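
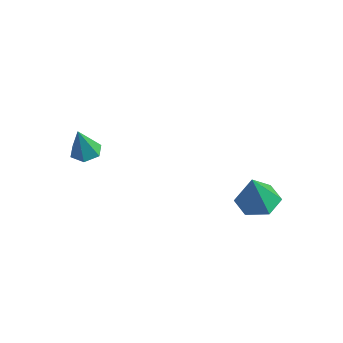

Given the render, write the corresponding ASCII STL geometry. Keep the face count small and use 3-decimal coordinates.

solid 
facet normal -0.220 0.336 -0.916
outer loop
vertex 4.114 1.407 -2.251
vertex 3.188 1.521 -1.987
vertex 3.818 2.249 -1.871
endloop
endfacet
facet normal 0.934 0.193 0.299
outer loop
vertex 4.114 1.407 -2.251
vertex 3.818 2.249 -1.871
vertex 3.592 0.899 -0.293
endloop
endfacet
facet normal -0.220 0.336 -0.916
outer loop
vertex 3.818 2.249 -1.871
vertex 3.188 1.521 -1.987
vertex 2.892 2.363 -1.607
endloop
endfacet
facet normal 0.272 0.712 0.648
outer loop
vertex 3.818 2.249 -1.871
vertex 2.892 2.363 -1.607
vertex 3.592 0.899 -0.293
endloop
endfacet
facet normal -0.218 0.337 -0.916
outer loop
vertex 2.892 2.363 -1.607
vertex 3.188 1.521 -1.987
vertex 2.261 1.636 -1.724
endloop
endfacet
facet normal -0.572 0.379 0.727
outer loop
vertex 2.892 2.363 -1.607
vertex 2.261 1.636 -1.724
vertex 3.592 0.899 -0.293
endloop
endfacet
facet normal -0.218 0.337 -0.916
outer loop
vertex 2.261 1.636 -1.724
vertex 3.188 1.521 -1.987
vertex 2.557 0.794 -2.104
endloop
endfacet
facet normal -0.754 -0.472 0.458
outer loop
vertex 2.261 1.636 -1.724
vertex 2.557 0.794 -2.104
vertex 3.592 0.899 -0.293
endloop
endfacet
facet normal -0.218 0.337 -0.916
outer loop
vertex 2.557 0.794 -2.104
vertex 3.188 1.521 -1.987
vertex 3.483 0.679 -2.367
endloop
endfacet
facet normal -0.092 -0.990 0.110
outer loop
vertex 2.557 0.794 -2.104
vertex 3.483 0.679 -2.367
vertex 3.592 0.899 -0.293
endloop
endfacet
facet normal -0.220 0.336 -0.916
outer loop
vertex 3.483 0.679 -2.367
vertex 3.188 1.521 -1.987
vertex 4.114 1.407 -2.251
endloop
endfacet
facet normal 0.753 -0.657 0.030
outer loop
vertex 3.483 0.679 -2.367
vertex 4.114 1.407 -2.251
vertex 3.592 0.899 -0.293
endloop
endfacet
facet normal -0.165 0.319 -0.933
outer loop
vertex -0.756 -3.451 0.3
vertex -1.393 -3.685 0.333
vertex -1.255 -3.048 0.526
endloop
endfacet
facet normal 0.676 0.585 0.449
outer loop
vertex -0.756 -3.451 0.3
vertex -1.255 -3.048 0.526
vertex -1.127 -4.195 1.827
endloop
endfacet
facet normal -0.166 0.319 -0.933
outer loop
vertex -1.255 -3.048 0.526
vertex -1.393 -3.685 0.333
vertex -1.892 -3.283 0.559
endloop
endfacet
facet normal -0.231 0.718 0.656
outer loop
vertex -1.255 -3.048 0.526
vertex -1.892 -3.283 0.559
vertex -1.127 -4.195 1.827
endloop
endfacet
facet normal -0.167 0.318 -0.933
outer loop
vertex -1.892 -3.283 0.559
vertex -1.393 -3.685 0.333
vertex -2.03 -3.92 0.367
endloop
endfacet
facet normal -0.848 0.024 0.529
outer loop
vertex -1.892 -3.283 0.559
vertex -2.03 -3.92 0.367
vertex -1.127 -4.195 1.827
endloop
endfacet
facet normal -0.167 0.317 -0.934
outer loop
vertex -2.03 -3.92 0.367
vertex -1.393 -3.685 0.333
vertex -1.531 -4.323 0.141
endloop
endfacet
facet normal -0.561 -0.804 0.196
outer loop
vertex -2.03 -3.92 0.367
vertex -1.531 -4.323 0.141
vertex -1.127 -4.195 1.827
endloop
endfacet
facet normal -0.167 0.317 -0.934
outer loop
vertex -1.531 -4.323 0.141
vertex -1.393 -3.685 0.333
vertex -0.894 -4.088 0.107
endloop
endfacet
facet normal 0.346 -0.938 -0.012
outer loop
vertex -1.531 -4.323 0.141
vertex -0.894 -4.088 0.107
vertex -1.127 -4.195 1.827
endloop
endfacet
facet normal -0.165 0.319 -0.933
outer loop
vertex -0.894 -4.088 0.107
vertex -1.393 -3.685 0.333
vertex -0.756 -3.451 0.3
endloop
endfacet
facet normal 0.963 -0.244 0.115
outer loop
vertex -0.894 -4.088 0.107
vertex -0.756 -3.451 0.3
vertex -1.127 -4.195 1.827
endloop
endfacet

endsolid


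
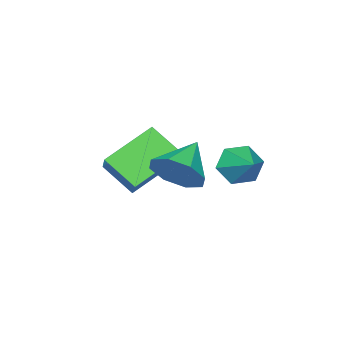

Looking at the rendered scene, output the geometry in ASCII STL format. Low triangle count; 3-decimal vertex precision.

solid 
facet normal 0.851 0.158 -0.502
outer loop
vertex 4.212 2.949 4.037
vertex 3.727 2.9 3.199
vertex 3.959 3.611 3.816
endloop
endfacet
facet normal -0.087 0.285 0.954
outer loop
vertex 4.212 2.949 4.037
vertex 3.959 3.611 3.816
vertex 2.433 2.66 3.961
endloop
endfacet
facet normal 0.851 0.158 -0.501
outer loop
vertex 3.959 3.611 3.816
vertex 3.727 2.9 3.199
vertex 3.57 3.856 3.233
endloop
endfacet
facet normal -0.396 0.722 0.568
outer loop
vertex 3.959 3.611 3.816
vertex 3.57 3.856 3.233
vertex 2.433 2.66 3.961
endloop
endfacet
facet normal 0.851 0.158 -0.501
outer loop
vertex 3.57 3.856 3.233
vertex 3.727 2.9 3.199
vertex 3.273 3.541 2.63
endloop
endfacet
facet normal -0.725 0.688 -0.002
outer loop
vertex 3.57 3.856 3.233
vertex 3.273 3.541 2.63
vertex 2.433 2.66 3.961
endloop
endfacet
facet normal 0.851 0.157 -0.502
outer loop
vertex 3.273 3.541 2.63
vertex 3.727 2.9 3.199
vertex 3.241 2.85 2.36
endloop
endfacet
facet normal -0.883 0.206 -0.421
outer loop
vertex 3.273 3.541 2.63
vertex 3.241 2.85 2.36
vertex 2.433 2.66 3.961
endloop
endfacet
facet normal 0.851 0.157 -0.502
outer loop
vertex 3.241 2.85 2.36
vertex 3.727 2.9 3.199
vertex 3.494 2.188 2.582
endloop
endfacet
facet normal -0.777 -0.446 -0.445
outer loop
vertex 3.241 2.85 2.36
vertex 3.494 2.188 2.582
vertex 2.433 2.66 3.961
endloop
endfacet
facet normal 0.851 0.156 -0.502
outer loop
vertex 3.494 2.188 2.582
vertex 3.727 2.9 3.199
vertex 3.883 1.943 3.165
endloop
endfacet
facet normal -0.468 -0.882 -0.058
outer loop
vertex 3.494 2.188 2.582
vertex 3.883 1.943 3.165
vertex 2.433 2.66 3.961
endloop
endfacet
facet normal 0.851 0.156 -0.502
outer loop
vertex 3.883 1.943 3.165
vertex 3.727 2.9 3.199
vertex 4.181 2.258 3.768
endloop
endfacet
facet normal -0.139 -0.848 0.511
outer loop
vertex 3.883 1.943 3.165
vertex 4.181 2.258 3.768
vertex 2.433 2.66 3.961
endloop
endfacet
facet normal 0.851 0.157 -0.502
outer loop
vertex 4.181 2.258 3.768
vertex 3.727 2.9 3.199
vertex 4.212 2.949 4.037
endloop
endfacet
facet normal 0.019 -0.363 0.931
outer loop
vertex 4.181 2.258 3.768
vertex 4.212 2.949 4.037
vertex 2.433 2.66 3.961
endloop
endfacet
facet normal -0.801 0.306 0.515
outer loop
vertex 2.439 0.854 4.058
vertex 2.283 1.965 3.155
vertex 1.203 -0.318 2.83
endloop
endfacet
facet normal 0.109 -0.772 0.627
outer loop
vertex 2.797 -0.925 1.805
vertex 2.439 0.854 4.058
vertex 1.203 -0.318 2.83
endloop
endfacet
facet normal -0.801 0.306 0.515
outer loop
vertex 1.203 -0.318 2.83
vertex 2.283 1.965 3.155
vertex 1.046 0.793 1.927
endloop
endfacet
facet normal -0.589 -0.558 -0.585
outer loop
vertex 1.046 0.793 1.927
vertex 2.797 -0.925 1.805
vertex 1.203 -0.318 2.83
endloop
endfacet
facet normal 0.589 0.558 0.585
outer loop
vertex 2.439 0.854 4.058
vertex 3.877 1.358 2.13
vertex 2.283 1.965 3.155
endloop
endfacet
facet normal 0.109 -0.772 0.627
outer loop
vertex 4.034 0.247 3.033
vertex 2.439 0.854 4.058
vertex 2.797 -0.925 1.805
endloop
endfacet
facet normal 0.588 0.558 0.585
outer loop
vertex 4.034 0.247 3.033
vertex 3.877 1.358 2.13
vertex 2.439 0.854 4.058
endloop
endfacet
facet normal -0.109 0.772 -0.627
outer loop
vertex 2.283 1.965 3.155
vertex 3.877 1.358 2.13
vertex 1.046 0.793 1.927
endloop
endfacet
facet normal -0.588 -0.558 -0.585
outer loop
vertex 2.641 0.186 0.902
vertex 2.797 -0.925 1.805
vertex 1.046 0.793 1.927
endloop
endfacet
facet normal -0.109 0.772 -0.627
outer loop
vertex 1.046 0.793 1.927
vertex 3.877 1.358 2.13
vertex 2.641 0.186 0.902
endloop
endfacet
facet normal 0.801 -0.306 -0.515
outer loop
vertex 2.641 0.186 0.902
vertex 4.034 0.247 3.033
vertex 2.797 -0.925 1.805
endloop
endfacet
facet normal 0.801 -0.305 -0.515
outer loop
vertex 3.877 1.358 2.13
vertex 4.034 0.247 3.033
vertex 2.641 0.186 0.902
endloop
endfacet
facet normal -0.485 -0.745 -0.459
outer loop
vertex 1.577 3.346 1.967
vertex 1.066 3.292 2.594
vertex 0.896 3.785 1.974
endloop
endfacet
facet normal 0.432 0.680 -0.592
outer loop
vertex 1.577 3.346 1.967
vertex 0.896 3.785 1.974
vertex 1.754 4.348 3.246
endloop
endfacet
facet normal -0.483 -0.745 -0.460
outer loop
vertex 0.896 3.785 1.974
vertex 1.066 3.292 2.594
vertex 0.385 3.73 2.6
endloop
endfacet
facet normal -0.329 0.925 -0.187
outer loop
vertex 0.896 3.785 1.974
vertex 0.385 3.73 2.6
vertex 1.754 4.348 3.246
endloop
endfacet
facet normal -0.483 -0.745 -0.460
outer loop
vertex 0.385 3.73 2.6
vertex 1.066 3.292 2.594
vertex 0.555 3.237 3.22
endloop
endfacet
facet normal -0.547 0.576 0.608
outer loop
vertex 0.385 3.73 2.6
vertex 0.555 3.237 3.22
vertex 1.754 4.348 3.246
endloop
endfacet
facet normal -0.484 -0.744 -0.461
outer loop
vertex 0.555 3.237 3.22
vertex 1.066 3.292 2.594
vertex 1.236 2.798 3.213
endloop
endfacet
facet normal -0.003 -0.020 1.000
outer loop
vertex 0.555 3.237 3.22
vertex 1.236 2.798 3.213
vertex 1.754 4.348 3.246
endloop
endfacet
facet normal -0.484 -0.744 -0.461
outer loop
vertex 1.236 2.798 3.213
vertex 1.066 3.292 2.594
vertex 1.747 2.853 2.587
endloop
endfacet
facet normal 0.758 -0.266 0.595
outer loop
vertex 1.236 2.798 3.213
vertex 1.747 2.853 2.587
vertex 1.754 4.348 3.246
endloop
endfacet
facet normal -0.485 -0.745 -0.459
outer loop
vertex 1.747 2.853 2.587
vertex 1.066 3.292 2.594
vertex 1.577 3.346 1.967
endloop
endfacet
facet normal 0.976 0.084 -0.201
outer loop
vertex 1.747 2.853 2.587
vertex 1.577 3.346 1.967
vertex 1.754 4.348 3.246
endloop
endfacet

endsolid


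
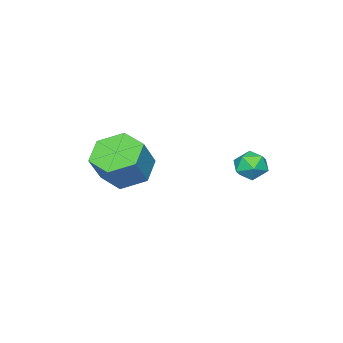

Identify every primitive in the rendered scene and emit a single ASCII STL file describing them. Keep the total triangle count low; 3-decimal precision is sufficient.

solid 
facet normal -0.888 -0.356 0.291
outer loop
vertex -0.859 1.943 0.159
vertex -0.693 1.328 -0.088
vertex -0.545 1.488 0.56
endloop
endfacet
facet normal -0.672 0.171 0.721
outer loop
vertex -0.859 1.943 0.159
vertex -0.545 1.488 0.56
vertex -0.358 2.145 0.578
endloop
endfacet
facet normal -0.572 0.755 0.320
outer loop
vertex -0.859 1.943 0.159
vertex -0.358 2.145 0.578
vertex -0.39 2.391 -0.059
endloop
endfacet
facet normal -0.727 0.588 -0.355
outer loop
vertex -0.859 1.943 0.159
vertex -0.39 2.391 -0.059
vertex -0.598 1.886 -0.47
endloop
endfacet
facet normal -0.922 -0.099 -0.374
outer loop
vertex -0.859 1.943 0.159
vertex -0.598 1.886 -0.47
vertex -0.693 1.328 -0.088
endloop
endfacet
facet normal -0.041 -0.016 0.999
outer loop
vertex -0.358 2.145 0.578
vertex -0.545 1.488 0.56
vertex 0.118 1.654 0.59
endloop
endfacet
facet normal -0.392 -0.868 0.304
outer loop
vertex -0.545 1.488 0.56
vertex -0.693 1.328 -0.088
vertex -0.09 1.149 0.179
endloop
endfacet
facet normal -0.447 -0.452 -0.772
outer loop
vertex -0.693 1.328 -0.088
vertex -0.598 1.886 -0.47
vertex -0.122 1.395 -0.458
endloop
endfacet
facet normal -0.131 0.658 -0.742
outer loop
vertex -0.598 1.886 -0.47
vertex -0.39 2.391 -0.059
vertex 0.065 2.052 -0.44
endloop
endfacet
facet normal 0.119 0.928 0.352
outer loop
vertex -0.39 2.391 -0.059
vertex -0.358 2.145 0.578
vertex 0.213 2.212 0.208
endloop
endfacet
facet normal 0.727 -0.588 0.355
outer loop
vertex 0.379 1.597 -0.039
vertex 0.118 1.654 0.59
vertex -0.09 1.149 0.179
endloop
endfacet
facet normal 0.572 -0.755 -0.320
outer loop
vertex 0.379 1.597 -0.039
vertex -0.09 1.149 0.179
vertex -0.122 1.395 -0.458
endloop
endfacet
facet normal 0.672 -0.171 -0.721
outer loop
vertex 0.379 1.597 -0.039
vertex -0.122 1.395 -0.458
vertex 0.065 2.052 -0.44
endloop
endfacet
facet normal 0.888 0.356 -0.291
outer loop
vertex 0.379 1.597 -0.039
vertex 0.065 2.052 -0.44
vertex 0.213 2.212 0.208
endloop
endfacet
facet normal 0.922 0.099 0.374
outer loop
vertex 0.379 1.597 -0.039
vertex 0.213 2.212 0.208
vertex 0.118 1.654 0.59
endloop
endfacet
facet normal 0.131 -0.658 0.742
outer loop
vertex -0.09 1.149 0.179
vertex 0.118 1.654 0.59
vertex -0.545 1.488 0.56
endloop
endfacet
facet normal -0.119 -0.928 -0.352
outer loop
vertex -0.122 1.395 -0.458
vertex -0.09 1.149 0.179
vertex -0.693 1.328 -0.088
endloop
endfacet
facet normal 0.041 0.016 -0.999
outer loop
vertex 0.065 2.052 -0.44
vertex -0.122 1.395 -0.458
vertex -0.598 1.886 -0.47
endloop
endfacet
facet normal 0.392 0.868 -0.304
outer loop
vertex 0.213 2.212 0.208
vertex 0.065 2.052 -0.44
vertex -0.39 2.391 -0.059
endloop
endfacet
facet normal 0.447 0.452 0.772
outer loop
vertex 0.118 1.654 0.59
vertex 0.213 2.212 0.208
vertex -0.358 2.145 0.578
endloop
endfacet
facet normal -0.548 -0.077 -0.833
outer loop
vertex 2.123 -2.048 -1.344
vertex 1.32 -2.343 -0.789
vertex 1.472 -1.353 -0.98
endloop
endfacet
facet normal 0.541 0.728 -0.422
outer loop
vertex 2.123 -2.048 -1.344
vertex 1.472 -1.353 -0.98
vertex 2.884 -1.942 -0.185
endloop
endfacet
facet normal 0.541 0.727 -0.422
outer loop
vertex 2.884 -1.942 -0.185
vertex 1.472 -1.353 -0.98
vertex 2.232 -1.246 0.178
endloop
endfacet
facet normal 0.546 0.077 0.834
outer loop
vertex 2.884 -1.942 -0.185
vertex 2.232 -1.246 0.178
vertex 2.08 -2.237 0.369
endloop
endfacet
facet normal -0.547 -0.077 -0.833
outer loop
vertex 1.472 -1.353 -0.98
vertex 1.32 -2.343 -0.789
vertex 0.668 -1.648 -0.425
endloop
endfacet
facet normal -0.283 0.954 0.097
outer loop
vertex 1.472 -1.353 -0.98
vertex 0.668 -1.648 -0.425
vertex 2.232 -1.246 0.178
endloop
endfacet
facet normal -0.283 0.954 0.098
outer loop
vertex 2.232 -1.246 0.178
vertex 0.668 -1.648 -0.425
vertex 1.429 -1.541 0.733
endloop
endfacet
facet normal 0.548 0.077 0.833
outer loop
vertex 2.232 -1.246 0.178
vertex 1.429 -1.541 0.733
vertex 2.08 -2.237 0.369
endloop
endfacet
facet normal -0.547 -0.076 -0.834
outer loop
vertex 0.668 -1.648 -0.425
vertex 1.32 -2.343 -0.789
vertex 0.516 -2.638 -0.235
endloop
endfacet
facet normal -0.823 0.226 0.520
outer loop
vertex 0.668 -1.648 -0.425
vertex 0.516 -2.638 -0.235
vertex 1.429 -1.541 0.733
endloop
endfacet
facet normal -0.824 0.227 0.520
outer loop
vertex 1.429 -1.541 0.733
vertex 0.516 -2.638 -0.235
vertex 1.277 -2.532 0.924
endloop
endfacet
facet normal 0.548 0.077 0.833
outer loop
vertex 1.429 -1.541 0.733
vertex 1.277 -2.532 0.924
vertex 2.08 -2.237 0.369
endloop
endfacet
facet normal -0.546 -0.077 -0.834
outer loop
vertex 0.516 -2.638 -0.235
vertex 1.32 -2.343 -0.789
vertex 1.168 -3.334 -0.598
endloop
endfacet
facet normal -0.541 -0.727 0.422
outer loop
vertex 0.516 -2.638 -0.235
vertex 1.168 -3.334 -0.598
vertex 1.277 -2.532 0.924
endloop
endfacet
facet normal -0.541 -0.728 0.422
outer loop
vertex 1.277 -2.532 0.924
vertex 1.168 -3.334 -0.598
vertex 1.928 -3.227 0.56
endloop
endfacet
facet normal 0.548 0.077 0.833
outer loop
vertex 1.277 -2.532 0.924
vertex 1.928 -3.227 0.56
vertex 2.08 -2.237 0.369
endloop
endfacet
facet normal -0.548 -0.077 -0.833
outer loop
vertex 1.168 -3.334 -0.598
vertex 1.32 -2.343 -0.789
vertex 1.971 -3.039 -1.153
endloop
endfacet
facet normal 0.283 -0.954 -0.098
outer loop
vertex 1.168 -3.334 -0.598
vertex 1.971 -3.039 -1.153
vertex 1.928 -3.227 0.56
endloop
endfacet
facet normal 0.283 -0.954 -0.098
outer loop
vertex 1.928 -3.227 0.56
vertex 1.971 -3.039 -1.153
vertex 2.732 -2.932 0.005
endloop
endfacet
facet normal 0.547 0.077 0.833
outer loop
vertex 1.928 -3.227 0.56
vertex 2.732 -2.932 0.005
vertex 2.08 -2.237 0.369
endloop
endfacet
facet normal -0.548 -0.077 -0.833
outer loop
vertex 1.971 -3.039 -1.153
vertex 1.32 -2.343 -0.789
vertex 2.123 -2.048 -1.344
endloop
endfacet
facet normal 0.823 -0.227 -0.520
outer loop
vertex 1.971 -3.039 -1.153
vertex 2.123 -2.048 -1.344
vertex 2.732 -2.932 0.005
endloop
endfacet
facet normal 0.824 -0.226 -0.520
outer loop
vertex 2.732 -2.932 0.005
vertex 2.123 -2.048 -1.344
vertex 2.884 -1.942 -0.185
endloop
endfacet
facet normal 0.547 0.076 0.834
outer loop
vertex 2.732 -2.932 0.005
vertex 2.884 -1.942 -0.185
vertex 2.08 -2.237 0.369
endloop
endfacet

endsolid


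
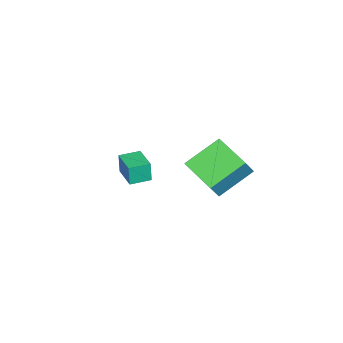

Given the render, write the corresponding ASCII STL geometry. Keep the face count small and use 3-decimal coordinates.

solid 
facet normal -0.563 0.014 -0.826
outer loop
vertex -0.377 2.028 2.345
vertex 0.337 3.885 1.89
vertex 1.202 1.153 1.253
endloop
endfacet
facet normal -0.350 -0.910 0.223
outer loop
vertex 1.923 1.135 2.31
vertex -0.377 2.028 2.345
vertex 1.202 1.153 1.253
endloop
endfacet
facet normal -0.563 0.014 -0.826
outer loop
vertex 1.202 1.153 1.253
vertex 0.337 3.885 1.89
vertex 1.916 3.01 0.798
endloop
endfacet
facet normal 0.748 -0.415 -0.518
outer loop
vertex 1.916 3.01 0.798
vertex 1.923 1.135 2.31
vertex 1.202 1.153 1.253
endloop
endfacet
facet normal -0.748 0.415 0.518
outer loop
vertex -0.377 2.028 2.345
vertex 1.058 3.867 2.947
vertex 0.337 3.885 1.89
endloop
endfacet
facet normal -0.350 -0.910 0.223
outer loop
vertex 0.344 2.01 3.402
vertex -0.377 2.028 2.345
vertex 1.923 1.135 2.31
endloop
endfacet
facet normal -0.748 0.415 0.518
outer loop
vertex 0.344 2.01 3.402
vertex 1.058 3.867 2.947
vertex -0.377 2.028 2.345
endloop
endfacet
facet normal 0.350 0.910 -0.223
outer loop
vertex 0.337 3.885 1.89
vertex 1.058 3.867 2.947
vertex 1.916 3.01 0.798
endloop
endfacet
facet normal 0.748 -0.415 -0.518
outer loop
vertex 2.637 2.992 1.855
vertex 1.923 1.135 2.31
vertex 1.916 3.01 0.798
endloop
endfacet
facet normal 0.350 0.910 -0.223
outer loop
vertex 1.916 3.01 0.798
vertex 1.058 3.867 2.947
vertex 2.637 2.992 1.855
endloop
endfacet
facet normal 0.563 -0.014 0.826
outer loop
vertex 2.637 2.992 1.855
vertex 0.344 2.01 3.402
vertex 1.923 1.135 2.31
endloop
endfacet
facet normal 0.563 -0.014 0.826
outer loop
vertex 1.058 3.867 2.947
vertex 0.344 2.01 3.402
vertex 2.637 2.992 1.855
endloop
endfacet
facet normal -0.589 -0.804 -0.077
outer loop
vertex -0.112 -3.971 -0.656
vertex -1.016 -3.31 -0.642
vertex -0.071 -3.892 -1.792
endloop
endfacet
facet normal 0.807 -0.591 -0.012
outer loop
vertex 0.796 -2.71 -1.678
vertex -0.112 -3.971 -0.656
vertex -0.071 -3.892 -1.792
endloop
endfacet
facet normal -0.590 -0.803 -0.078
outer loop
vertex -0.071 -3.892 -1.792
vertex -1.016 -3.31 -0.642
vertex -0.974 -3.23 -1.779
endloop
endfacet
facet normal 0.037 0.069 -0.997
outer loop
vertex -0.974 -3.23 -1.779
vertex 0.796 -2.71 -1.678
vertex -0.071 -3.892 -1.792
endloop
endfacet
facet normal -0.036 -0.070 0.997
outer loop
vertex -0.112 -3.971 -0.656
vertex -0.149 -2.128 -0.528
vertex -1.016 -3.31 -0.642
endloop
endfacet
facet normal 0.807 -0.591 -0.012
outer loop
vertex 0.754 -2.79 -0.541
vertex -0.112 -3.971 -0.656
vertex 0.796 -2.71 -1.678
endloop
endfacet
facet normal -0.037 -0.070 0.997
outer loop
vertex 0.754 -2.79 -0.541
vertex -0.149 -2.128 -0.528
vertex -0.112 -3.971 -0.656
endloop
endfacet
facet normal -0.807 0.591 0.012
outer loop
vertex -1.016 -3.31 -0.642
vertex -0.149 -2.128 -0.528
vertex -0.974 -3.23 -1.779
endloop
endfacet
facet normal 0.036 0.071 -0.997
outer loop
vertex -0.108 -2.049 -1.664
vertex 0.796 -2.71 -1.678
vertex -0.974 -3.23 -1.779
endloop
endfacet
facet normal -0.807 0.591 0.012
outer loop
vertex -0.974 -3.23 -1.779
vertex -0.149 -2.128 -0.528
vertex -0.108 -2.049 -1.664
endloop
endfacet
facet normal 0.589 0.804 0.078
outer loop
vertex -0.108 -2.049 -1.664
vertex 0.754 -2.79 -0.541
vertex 0.796 -2.71 -1.678
endloop
endfacet
facet normal 0.590 0.804 0.077
outer loop
vertex -0.149 -2.128 -0.528
vertex 0.754 -2.79 -0.541
vertex -0.108 -2.049 -1.664
endloop
endfacet

endsolid


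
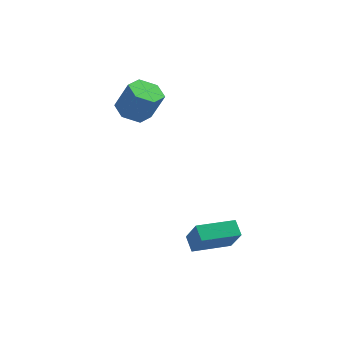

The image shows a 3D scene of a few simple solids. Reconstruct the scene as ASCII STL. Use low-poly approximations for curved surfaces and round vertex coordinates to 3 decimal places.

solid 
facet normal -0.351 0.405 -0.844
outer loop
vertex 1.735 -2.532 -3.931
vertex 3.594 -1.376 -4.149
vertex 2.142 -3.287 -4.463
endloop
endfacet
facet normal -0.845 -0.525 0.099
outer loop
vertex 2.746 -3.984 -3.011
vertex 1.735 -2.532 -3.931
vertex 2.142 -3.287 -4.463
endloop
endfacet
facet normal -0.351 0.405 -0.844
outer loop
vertex 2.142 -3.287 -4.463
vertex 3.594 -1.376 -4.149
vertex 4.001 -2.131 -4.681
endloop
endfacet
facet normal 0.403 -0.748 -0.527
outer loop
vertex 4.001 -2.131 -4.681
vertex 2.746 -3.984 -3.011
vertex 2.142 -3.287 -4.463
endloop
endfacet
facet normal -0.403 0.748 0.527
outer loop
vertex 1.735 -2.532 -3.931
vertex 4.198 -2.073 -2.697
vertex 3.594 -1.376 -4.149
endloop
endfacet
facet normal -0.845 -0.525 0.099
outer loop
vertex 2.339 -3.229 -2.479
vertex 1.735 -2.532 -3.931
vertex 2.746 -3.984 -3.011
endloop
endfacet
facet normal -0.403 0.748 0.527
outer loop
vertex 2.339 -3.229 -2.479
vertex 4.198 -2.073 -2.697
vertex 1.735 -2.532 -3.931
endloop
endfacet
facet normal 0.845 0.525 -0.099
outer loop
vertex 3.594 -1.376 -4.149
vertex 4.198 -2.073 -2.697
vertex 4.001 -2.131 -4.681
endloop
endfacet
facet normal 0.403 -0.748 -0.527
outer loop
vertex 4.605 -2.828 -3.229
vertex 2.746 -3.984 -3.011
vertex 4.001 -2.131 -4.681
endloop
endfacet
facet normal 0.845 0.525 -0.099
outer loop
vertex 4.001 -2.131 -4.681
vertex 4.198 -2.073 -2.697
vertex 4.605 -2.828 -3.229
endloop
endfacet
facet normal 0.351 -0.405 0.844
outer loop
vertex 4.605 -2.828 -3.229
vertex 2.339 -3.229 -2.479
vertex 2.746 -3.984 -3.011
endloop
endfacet
facet normal 0.351 -0.405 0.844
outer loop
vertex 4.198 -2.073 -2.697
vertex 2.339 -3.229 -2.479
vertex 4.605 -2.828 -3.229
endloop
endfacet
facet normal -0.405 0.043 -0.913
outer loop
vertex -1.55 2.862 0.82
vertex -2.104 3.731 1.107
vertex -1.129 3.835 0.679
endloop
endfacet
facet normal 0.825 -0.413 -0.387
outer loop
vertex -1.55 2.862 0.82
vertex -1.129 3.835 0.679
vertex -0.782 2.78 2.545
endloop
endfacet
facet normal 0.825 -0.412 -0.387
outer loop
vertex -0.782 2.78 2.545
vertex -1.129 3.835 0.679
vertex -0.361 3.754 2.404
endloop
endfacet
facet normal 0.406 -0.043 0.913
outer loop
vertex -0.782 2.78 2.545
vertex -0.361 3.754 2.404
vertex -1.336 3.649 2.833
endloop
endfacet
facet normal -0.405 0.043 -0.913
outer loop
vertex -1.129 3.835 0.679
vertex -2.104 3.731 1.107
vertex -1.683 4.704 0.966
endloop
endfacet
facet normal 0.753 0.582 -0.308
outer loop
vertex -1.129 3.835 0.679
vertex -1.683 4.704 0.966
vertex -0.361 3.754 2.404
endloop
endfacet
facet normal 0.753 0.582 -0.307
outer loop
vertex -0.361 3.754 2.404
vertex -1.683 4.704 0.966
vertex -0.916 4.623 2.691
endloop
endfacet
facet normal 0.406 -0.042 0.913
outer loop
vertex -0.361 3.754 2.404
vertex -0.916 4.623 2.691
vertex -1.336 3.649 2.833
endloop
endfacet
facet normal -0.406 0.044 -0.913
outer loop
vertex -1.683 4.704 0.966
vertex -2.104 3.731 1.107
vertex -2.658 4.6 1.395
endloop
endfacet
facet normal -0.072 0.994 0.078
outer loop
vertex -1.683 4.704 0.966
vertex -2.658 4.6 1.395
vertex -0.916 4.623 2.691
endloop
endfacet
facet normal -0.072 0.994 0.079
outer loop
vertex -0.916 4.623 2.691
vertex -2.658 4.6 1.395
vertex -1.89 4.518 3.12
endloop
endfacet
facet normal 0.407 -0.042 0.913
outer loop
vertex -0.916 4.623 2.691
vertex -1.89 4.518 3.12
vertex -1.336 3.649 2.833
endloop
endfacet
facet normal -0.406 0.043 -0.913
outer loop
vertex -2.658 4.6 1.395
vertex -2.104 3.731 1.107
vertex -3.079 3.626 1.536
endloop
endfacet
facet normal -0.825 0.412 0.387
outer loop
vertex -2.658 4.6 1.395
vertex -3.079 3.626 1.536
vertex -1.89 4.518 3.12
endloop
endfacet
facet normal -0.825 0.413 0.387
outer loop
vertex -1.89 4.518 3.12
vertex -3.079 3.626 1.536
vertex -2.311 3.545 3.261
endloop
endfacet
facet normal 0.405 -0.043 0.913
outer loop
vertex -1.89 4.518 3.12
vertex -2.311 3.545 3.261
vertex -1.336 3.649 2.833
endloop
endfacet
facet normal -0.406 0.042 -0.913
outer loop
vertex -3.079 3.626 1.536
vertex -2.104 3.731 1.107
vertex -2.524 2.757 1.249
endloop
endfacet
facet normal -0.753 -0.582 0.308
outer loop
vertex -3.079 3.626 1.536
vertex -2.524 2.757 1.249
vertex -2.311 3.545 3.261
endloop
endfacet
facet normal -0.753 -0.582 0.308
outer loop
vertex -2.311 3.545 3.261
vertex -2.524 2.757 1.249
vertex -1.757 2.676 2.974
endloop
endfacet
facet normal 0.405 -0.043 0.913
outer loop
vertex -2.311 3.545 3.261
vertex -1.757 2.676 2.974
vertex -1.336 3.649 2.833
endloop
endfacet
facet normal -0.407 0.042 -0.913
outer loop
vertex -2.524 2.757 1.249
vertex -2.104 3.731 1.107
vertex -1.55 2.862 0.82
endloop
endfacet
facet normal 0.072 -0.994 -0.079
outer loop
vertex -2.524 2.757 1.249
vertex -1.55 2.862 0.82
vertex -1.757 2.676 2.974
endloop
endfacet
facet normal 0.071 -0.994 -0.079
outer loop
vertex -1.757 2.676 2.974
vertex -1.55 2.862 0.82
vertex -0.782 2.78 2.545
endloop
endfacet
facet normal 0.406 -0.044 0.913
outer loop
vertex -1.757 2.676 2.974
vertex -0.782 2.78 2.545
vertex -1.336 3.649 2.833
endloop
endfacet

endsolid


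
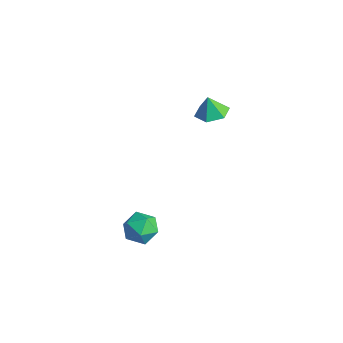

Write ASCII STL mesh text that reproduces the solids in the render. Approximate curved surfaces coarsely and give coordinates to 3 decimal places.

solid 
facet normal 0.170 0.120 -0.978
outer loop
vertex -1.442 2.566 3.431
vertex -2.019 3.321 3.423
vertex -1.093 3.434 3.598
endloop
endfacet
facet normal 0.653 -0.388 0.651
outer loop
vertex -1.442 2.566 3.431
vertex -1.093 3.434 3.598
vertex -2.221 3.179 4.577
endloop
endfacet
facet normal 0.170 0.121 -0.978
outer loop
vertex -1.093 3.434 3.598
vertex -2.019 3.321 3.423
vertex -1.67 4.188 3.591
endloop
endfacet
facet normal 0.539 0.419 0.730
outer loop
vertex -1.093 3.434 3.598
vertex -1.67 4.188 3.591
vertex -2.221 3.179 4.577
endloop
endfacet
facet normal 0.171 0.121 -0.978
outer loop
vertex -1.67 4.188 3.591
vertex -2.019 3.321 3.423
vertex -2.597 4.076 3.415
endloop
endfacet
facet normal -0.211 0.740 0.639
outer loop
vertex -1.67 4.188 3.591
vertex -2.597 4.076 3.415
vertex -2.221 3.179 4.577
endloop
endfacet
facet normal 0.170 0.120 -0.978
outer loop
vertex -2.597 4.076 3.415
vertex -2.019 3.321 3.423
vertex -2.946 3.209 3.248
endloop
endfacet
facet normal -0.847 0.251 0.468
outer loop
vertex -2.597 4.076 3.415
vertex -2.946 3.209 3.248
vertex -2.221 3.179 4.577
endloop
endfacet
facet normal 0.170 0.121 -0.978
outer loop
vertex -2.946 3.209 3.248
vertex -2.019 3.321 3.423
vertex -2.369 2.454 3.255
endloop
endfacet
facet normal -0.734 -0.557 0.388
outer loop
vertex -2.946 3.209 3.248
vertex -2.369 2.454 3.255
vertex -2.221 3.179 4.577
endloop
endfacet
facet normal 0.171 0.120 -0.978
outer loop
vertex -2.369 2.454 3.255
vertex -2.019 3.321 3.423
vertex -1.442 2.566 3.431
endloop
endfacet
facet normal 0.015 -0.877 0.480
outer loop
vertex -2.369 2.454 3.255
vertex -1.442 2.566 3.431
vertex -2.221 3.179 4.577
endloop
endfacet
facet normal -0.993 0.088 0.074
outer loop
vertex 0.67 -2.831 -0.025
vertex 0.601 -3.81 0.213
vertex 0.716 -3.12 0.941
endloop
endfacet
facet normal -0.671 0.701 0.242
outer loop
vertex 0.67 -2.831 -0.025
vertex 0.716 -3.12 0.941
vertex 1.34 -2.404 0.597
endloop
endfacet
facet normal -0.280 0.905 -0.320
outer loop
vertex 0.67 -2.831 -0.025
vertex 1.34 -2.404 0.597
vertex 1.611 -2.652 -0.343
endloop
endfacet
facet normal -0.361 0.418 -0.834
outer loop
vertex 0.67 -2.831 -0.025
vertex 1.611 -2.652 -0.343
vertex 1.155 -3.521 -0.581
endloop
endfacet
facet normal -0.802 -0.087 -0.591
outer loop
vertex 0.67 -2.831 -0.025
vertex 1.155 -3.521 -0.581
vertex 0.601 -3.81 0.213
endloop
endfacet
facet normal -0.228 0.576 0.785
outer loop
vertex 1.34 -2.404 0.597
vertex 0.716 -3.12 0.941
vertex 1.685 -3.119 1.221
endloop
endfacet
facet normal -0.749 -0.418 0.514
outer loop
vertex 0.716 -3.12 0.941
vertex 0.601 -3.81 0.213
vertex 1.229 -3.988 0.983
endloop
endfacet
facet normal -0.439 -0.702 -0.561
outer loop
vertex 0.601 -3.81 0.213
vertex 1.155 -3.521 -0.581
vertex 1.5 -4.236 0.043
endloop
endfacet
facet normal 0.276 0.117 -0.954
outer loop
vertex 1.155 -3.521 -0.581
vertex 1.611 -2.652 -0.343
vertex 2.124 -3.52 -0.301
endloop
endfacet
facet normal 0.406 0.906 -0.122
outer loop
vertex 1.611 -2.652 -0.343
vertex 1.34 -2.404 0.597
vertex 2.239 -2.83 0.427
endloop
endfacet
facet normal 0.361 -0.418 0.834
outer loop
vertex 2.17 -3.809 0.665
vertex 1.685 -3.119 1.221
vertex 1.229 -3.988 0.983
endloop
endfacet
facet normal 0.280 -0.905 0.320
outer loop
vertex 2.17 -3.809 0.665
vertex 1.229 -3.988 0.983
vertex 1.5 -4.236 0.043
endloop
endfacet
facet normal 0.671 -0.701 -0.242
outer loop
vertex 2.17 -3.809 0.665
vertex 1.5 -4.236 0.043
vertex 2.124 -3.52 -0.301
endloop
endfacet
facet normal 0.993 -0.088 -0.074
outer loop
vertex 2.17 -3.809 0.665
vertex 2.124 -3.52 -0.301
vertex 2.239 -2.83 0.427
endloop
endfacet
facet normal 0.802 0.087 0.591
outer loop
vertex 2.17 -3.809 0.665
vertex 2.239 -2.83 0.427
vertex 1.685 -3.119 1.221
endloop
endfacet
facet normal -0.276 -0.117 0.954
outer loop
vertex 1.229 -3.988 0.983
vertex 1.685 -3.119 1.221
vertex 0.716 -3.12 0.941
endloop
endfacet
facet normal -0.406 -0.906 0.122
outer loop
vertex 1.5 -4.236 0.043
vertex 1.229 -3.988 0.983
vertex 0.601 -3.81 0.213
endloop
endfacet
facet normal 0.228 -0.576 -0.785
outer loop
vertex 2.124 -3.52 -0.301
vertex 1.5 -4.236 0.043
vertex 1.155 -3.521 -0.581
endloop
endfacet
facet normal 0.749 0.418 -0.514
outer loop
vertex 2.239 -2.83 0.427
vertex 2.124 -3.52 -0.301
vertex 1.611 -2.652 -0.343
endloop
endfacet
facet normal 0.439 0.702 0.561
outer loop
vertex 1.685 -3.119 1.221
vertex 2.239 -2.83 0.427
vertex 1.34 -2.404 0.597
endloop
endfacet

endsolid


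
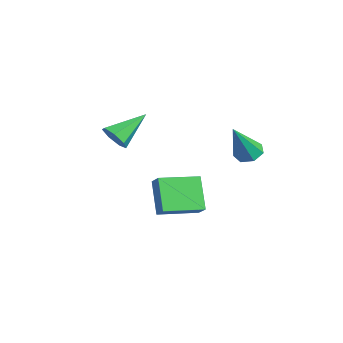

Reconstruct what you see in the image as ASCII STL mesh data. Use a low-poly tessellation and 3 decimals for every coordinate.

solid 
facet normal -0.641 0.086 0.763
outer loop
vertex -1.636 0.631 -1.444
vertex -1.661 2.546 -1.682
vertex -2.311 0.552 -2.002
endloop
endfacet
facet normal 0.014 -0.992 0.124
outer loop
vertex -1.139 0.394 -3.398
vertex -1.636 0.631 -1.444
vertex -2.311 0.552 -2.002
endloop
endfacet
facet normal -0.640 0.086 0.763
outer loop
vertex -2.311 0.552 -2.002
vertex -1.661 2.546 -1.682
vertex -2.337 2.467 -2.24
endloop
endfacet
facet normal -0.768 -0.089 -0.634
outer loop
vertex -2.337 2.467 -2.24
vertex -1.139 0.394 -3.398
vertex -2.311 0.552 -2.002
endloop
endfacet
facet normal 0.768 0.089 0.635
outer loop
vertex -1.636 0.631 -1.444
vertex -0.489 2.388 -3.078
vertex -1.661 2.546 -1.682
endloop
endfacet
facet normal 0.014 -0.992 0.124
outer loop
vertex -0.463 0.473 -2.84
vertex -1.636 0.631 -1.444
vertex -1.139 0.394 -3.398
endloop
endfacet
facet normal 0.768 0.089 0.635
outer loop
vertex -0.463 0.473 -2.84
vertex -0.489 2.388 -3.078
vertex -1.636 0.631 -1.444
endloop
endfacet
facet normal -0.014 0.992 -0.124
outer loop
vertex -1.661 2.546 -1.682
vertex -0.489 2.388 -3.078
vertex -2.337 2.467 -2.24
endloop
endfacet
facet normal -0.768 -0.089 -0.635
outer loop
vertex -1.164 2.309 -3.636
vertex -1.139 0.394 -3.398
vertex -2.337 2.467 -2.24
endloop
endfacet
facet normal -0.014 0.992 -0.124
outer loop
vertex -2.337 2.467 -2.24
vertex -0.489 2.388 -3.078
vertex -1.164 2.309 -3.636
endloop
endfacet
facet normal 0.640 -0.087 -0.763
outer loop
vertex -1.164 2.309 -3.636
vertex -0.463 0.473 -2.84
vertex -1.139 0.394 -3.398
endloop
endfacet
facet normal 0.641 -0.086 -0.763
outer loop
vertex -0.489 2.388 -3.078
vertex -0.463 0.473 -2.84
vertex -1.164 2.309 -3.636
endloop
endfacet
facet normal 0.251 -0.826 -0.505
outer loop
vertex 1.062 -2.062 2.955
vertex 0.548 -1.922 2.471
vertex 1.237 -1.711 2.468
endloop
endfacet
facet normal 0.789 0.328 0.520
outer loop
vertex 1.062 -2.062 2.955
vertex 1.237 -1.711 2.468
vertex 0.092 -0.418 3.389
endloop
endfacet
facet normal 0.251 -0.826 -0.505
outer loop
vertex 1.237 -1.711 2.468
vertex 0.548 -1.922 2.471
vertex 0.893 -1.519 1.983
endloop
endfacet
facet normal 0.666 0.722 -0.186
outer loop
vertex 1.237 -1.711 2.468
vertex 0.893 -1.519 1.983
vertex 0.092 -0.418 3.389
endloop
endfacet
facet normal 0.250 -0.826 -0.505
outer loop
vertex 0.893 -1.519 1.983
vertex 0.548 -1.922 2.471
vertex 0.289 -1.63 1.865
endloop
endfacet
facet normal -0.022 0.781 -0.624
outer loop
vertex 0.893 -1.519 1.983
vertex 0.289 -1.63 1.865
vertex 0.092 -0.418 3.389
endloop
endfacet
facet normal 0.251 -0.826 -0.505
outer loop
vertex 0.289 -1.63 1.865
vertex 0.548 -1.922 2.471
vertex -0.119 -1.961 2.203
endloop
endfacet
facet normal -0.757 0.460 -0.464
outer loop
vertex 0.289 -1.63 1.865
vertex -0.119 -1.961 2.203
vertex 0.092 -0.418 3.389
endloop
endfacet
facet normal 0.251 -0.826 -0.504
outer loop
vertex -0.119 -1.961 2.203
vertex 0.548 -1.922 2.471
vertex -0.025 -2.262 2.743
endloop
endfacet
facet normal -0.985 0.002 0.173
outer loop
vertex -0.119 -1.961 2.203
vertex -0.025 -2.262 2.743
vertex 0.092 -0.418 3.389
endloop
endfacet
facet normal 0.250 -0.826 -0.505
outer loop
vertex -0.025 -2.262 2.743
vertex 0.548 -1.922 2.471
vertex 0.5 -2.307 3.077
endloop
endfacet
facet normal -0.535 -0.249 0.807
outer loop
vertex -0.025 -2.262 2.743
vertex 0.5 -2.307 3.077
vertex 0.092 -0.418 3.389
endloop
endfacet
facet normal 0.250 -0.826 -0.505
outer loop
vertex 0.5 -2.307 3.077
vertex 0.548 -1.922 2.471
vertex 1.062 -2.062 2.955
endloop
endfacet
facet normal 0.254 -0.104 0.962
outer loop
vertex 0.5 -2.307 3.077
vertex 1.062 -2.062 2.955
vertex 0.092 -0.418 3.389
endloop
endfacet
facet normal -0.255 0.444 -0.859
outer loop
vertex 1.804 3.687 0.843
vertex 1.152 3.69 1.038
vertex 1.628 4.165 1.142
endloop
endfacet
facet normal 0.954 0.240 0.178
outer loop
vertex 1.804 3.687 0.843
vertex 1.628 4.165 1.142
vertex 1.668 2.79 2.782
endloop
endfacet
facet normal -0.255 0.443 -0.860
outer loop
vertex 1.628 4.165 1.142
vertex 1.152 3.69 1.038
vertex 1.094 4.285 1.362
endloop
endfacet
facet normal 0.399 0.707 0.583
outer loop
vertex 1.628 4.165 1.142
vertex 1.094 4.285 1.362
vertex 1.668 2.79 2.782
endloop
endfacet
facet normal -0.254 0.443 -0.860
outer loop
vertex 1.094 4.285 1.362
vertex 1.152 3.69 1.038
vertex 0.603 3.957 1.338
endloop
endfacet
facet normal -0.400 0.546 0.736
outer loop
vertex 1.094 4.285 1.362
vertex 0.603 3.957 1.338
vertex 1.668 2.79 2.782
endloop
endfacet
facet normal -0.254 0.444 -0.859
outer loop
vertex 0.603 3.957 1.338
vertex 1.152 3.69 1.038
vertex 0.526 3.429 1.088
endloop
endfacet
facet normal -0.844 -0.124 0.522
outer loop
vertex 0.603 3.957 1.338
vertex 0.526 3.429 1.088
vertex 1.668 2.79 2.782
endloop
endfacet
facet normal -0.254 0.444 -0.859
outer loop
vertex 0.526 3.429 1.088
vertex 1.152 3.69 1.038
vertex 0.92 3.097 0.8
endloop
endfacet
facet normal -0.596 -0.796 0.102
outer loop
vertex 0.526 3.429 1.088
vertex 0.92 3.097 0.8
vertex 1.668 2.79 2.782
endloop
endfacet
facet normal -0.254 0.444 -0.859
outer loop
vertex 0.92 3.097 0.8
vertex 1.152 3.69 1.038
vertex 1.489 3.212 0.691
endloop
endfacet
facet normal 0.155 -0.966 -0.208
outer loop
vertex 0.92 3.097 0.8
vertex 1.489 3.212 0.691
vertex 1.668 2.79 2.782
endloop
endfacet
facet normal -0.255 0.444 -0.859
outer loop
vertex 1.489 3.212 0.691
vertex 1.152 3.69 1.038
vertex 1.804 3.687 0.843
endloop
endfacet
facet normal 0.845 -0.505 -0.174
outer loop
vertex 1.489 3.212 0.691
vertex 1.804 3.687 0.843
vertex 1.668 2.79 2.782
endloop
endfacet

endsolid


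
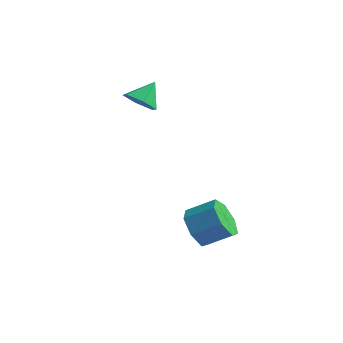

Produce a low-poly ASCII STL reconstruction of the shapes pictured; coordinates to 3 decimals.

solid 
facet normal -0.142 -0.713 -0.686
outer loop
vertex -2.75 -0.737 1.178
vertex -3.557 -0.759 1.368
vertex -3.284 -0.245 0.777
endloop
endfacet
facet normal 0.721 0.682 -0.123
outer loop
vertex -2.75 -0.737 1.178
vertex -3.284 -0.245 0.777
vertex -3.383 0.119 2.212
endloop
endfacet
facet normal -0.142 -0.714 -0.686
outer loop
vertex -3.284 -0.245 0.777
vertex -3.557 -0.759 1.368
vertex -4.092 -0.267 0.967
endloop
endfacet
facet normal -0.085 0.964 -0.250
outer loop
vertex -3.284 -0.245 0.777
vertex -4.092 -0.267 0.967
vertex -3.383 0.119 2.212
endloop
endfacet
facet normal -0.142 -0.714 -0.686
outer loop
vertex -4.092 -0.267 0.967
vertex -3.557 -0.759 1.368
vertex -4.365 -0.781 1.558
endloop
endfacet
facet normal -0.735 0.642 0.219
outer loop
vertex -4.092 -0.267 0.967
vertex -4.365 -0.781 1.558
vertex -3.383 0.119 2.212
endloop
endfacet
facet normal -0.142 -0.714 -0.686
outer loop
vertex -4.365 -0.781 1.558
vertex -3.557 -0.759 1.368
vertex -3.831 -1.273 1.96
endloop
endfacet
facet normal -0.578 0.039 0.815
outer loop
vertex -4.365 -0.781 1.558
vertex -3.831 -1.273 1.96
vertex -3.383 0.119 2.212
endloop
endfacet
facet normal -0.142 -0.714 -0.686
outer loop
vertex -3.831 -1.273 1.96
vertex -3.557 -0.759 1.368
vertex -3.023 -1.251 1.77
endloop
endfacet
facet normal 0.228 -0.244 0.943
outer loop
vertex -3.831 -1.273 1.96
vertex -3.023 -1.251 1.77
vertex -3.383 0.119 2.212
endloop
endfacet
facet normal -0.142 -0.714 -0.685
outer loop
vertex -3.023 -1.251 1.77
vertex -3.557 -0.759 1.368
vertex -2.75 -0.737 1.178
endloop
endfacet
facet normal 0.878 0.078 0.473
outer loop
vertex -3.023 -1.251 1.77
vertex -2.75 -0.737 1.178
vertex -3.383 0.119 2.212
endloop
endfacet
facet normal -0.752 -0.430 -0.500
outer loop
vertex 0.976 -2.726 -4.444
vertex 0.513 -2.9 -3.598
vertex 0.449 -2.113 -4.178
endloop
endfacet
facet normal 0.226 0.545 -0.808
outer loop
vertex 0.976 -2.726 -4.444
vertex 0.449 -2.113 -4.178
vertex 1.991 -2.145 -3.768
endloop
endfacet
facet normal 0.226 0.544 -0.808
outer loop
vertex 1.991 -2.145 -3.768
vertex 0.449 -2.113 -4.178
vertex 1.464 -1.533 -3.503
endloop
endfacet
facet normal 0.751 0.430 0.501
outer loop
vertex 1.991 -2.145 -3.768
vertex 1.464 -1.533 -3.503
vertex 1.527 -2.32 -2.922
endloop
endfacet
facet normal -0.751 -0.430 -0.500
outer loop
vertex 0.449 -2.113 -4.178
vertex 0.513 -2.9 -3.598
vertex -0.03 -2.093 -3.476
endloop
endfacet
facet normal -0.343 0.903 -0.260
outer loop
vertex 0.449 -2.113 -4.178
vertex -0.03 -2.093 -3.476
vertex 1.464 -1.533 -3.503
endloop
endfacet
facet normal -0.343 0.903 -0.259
outer loop
vertex 1.464 -1.533 -3.503
vertex -0.03 -2.093 -3.476
vertex 0.985 -1.513 -2.8
endloop
endfacet
facet normal 0.752 0.429 0.500
outer loop
vertex 1.464 -1.533 -3.503
vertex 0.985 -1.513 -2.8
vertex 1.527 -2.32 -2.922
endloop
endfacet
facet normal -0.751 -0.430 -0.501
outer loop
vertex -0.03 -2.093 -3.476
vertex 0.513 -2.9 -3.598
vertex -0.1 -2.681 -2.866
endloop
endfacet
facet normal -0.654 0.581 0.484
outer loop
vertex -0.03 -2.093 -3.476
vertex -0.1 -2.681 -2.866
vertex 0.985 -1.513 -2.8
endloop
endfacet
facet normal -0.655 0.581 0.484
outer loop
vertex 0.985 -1.513 -2.8
vertex -0.1 -2.681 -2.866
vertex 0.914 -2.101 -2.19
endloop
endfacet
facet normal 0.752 0.429 0.501
outer loop
vertex 0.985 -1.513 -2.8
vertex 0.914 -2.101 -2.19
vertex 1.527 -2.32 -2.922
endloop
endfacet
facet normal -0.751 -0.430 -0.501
outer loop
vertex -0.1 -2.681 -2.866
vertex 0.513 -2.9 -3.598
vertex 0.291 -3.434 -2.806
endloop
endfacet
facet normal -0.474 -0.177 0.863
outer loop
vertex -0.1 -2.681 -2.866
vertex 0.291 -3.434 -2.806
vertex 0.914 -2.101 -2.19
endloop
endfacet
facet normal -0.473 -0.178 0.863
outer loop
vertex 0.914 -2.101 -2.19
vertex 0.291 -3.434 -2.806
vertex 1.305 -2.853 -2.131
endloop
endfacet
facet normal 0.751 0.430 0.501
outer loop
vertex 0.914 -2.101 -2.19
vertex 1.305 -2.853 -2.131
vertex 1.527 -2.32 -2.922
endloop
endfacet
facet normal -0.752 -0.430 -0.500
outer loop
vertex 0.291 -3.434 -2.806
vertex 0.513 -2.9 -3.598
vertex 0.849 -3.785 -3.343
endloop
endfacet
facet normal 0.065 -0.803 0.593
outer loop
vertex 0.291 -3.434 -2.806
vertex 0.849 -3.785 -3.343
vertex 1.305 -2.853 -2.131
endloop
endfacet
facet normal 0.065 -0.803 0.593
outer loop
vertex 1.305 -2.853 -2.131
vertex 0.849 -3.785 -3.343
vertex 1.864 -3.204 -2.668
endloop
endfacet
facet normal 0.751 0.430 0.501
outer loop
vertex 1.305 -2.853 -2.131
vertex 1.864 -3.204 -2.668
vertex 1.527 -2.32 -2.922
endloop
endfacet
facet normal -0.752 -0.430 -0.500
outer loop
vertex 0.849 -3.785 -3.343
vertex 0.513 -2.9 -3.598
vertex 1.154 -3.47 -4.072
endloop
endfacet
facet normal 0.554 -0.823 -0.124
outer loop
vertex 0.849 -3.785 -3.343
vertex 1.154 -3.47 -4.072
vertex 1.864 -3.204 -2.668
endloop
endfacet
facet normal 0.554 -0.823 -0.124
outer loop
vertex 1.864 -3.204 -2.668
vertex 1.154 -3.47 -4.072
vertex 2.169 -2.889 -3.396
endloop
endfacet
facet normal 0.751 0.430 0.501
outer loop
vertex 1.864 -3.204 -2.668
vertex 2.169 -2.889 -3.396
vertex 1.527 -2.32 -2.922
endloop
endfacet
facet normal -0.752 -0.430 -0.500
outer loop
vertex 1.154 -3.47 -4.072
vertex 0.513 -2.9 -3.598
vertex 0.976 -2.726 -4.444
endloop
endfacet
facet normal 0.626 -0.224 -0.747
outer loop
vertex 1.154 -3.47 -4.072
vertex 0.976 -2.726 -4.444
vertex 2.169 -2.889 -3.396
endloop
endfacet
facet normal 0.626 -0.224 -0.747
outer loop
vertex 2.169 -2.889 -3.396
vertex 0.976 -2.726 -4.444
vertex 1.991 -2.145 -3.768
endloop
endfacet
facet normal 0.751 0.430 0.501
outer loop
vertex 2.169 -2.889 -3.396
vertex 1.991 -2.145 -3.768
vertex 1.527 -2.32 -2.922
endloop
endfacet

endsolid


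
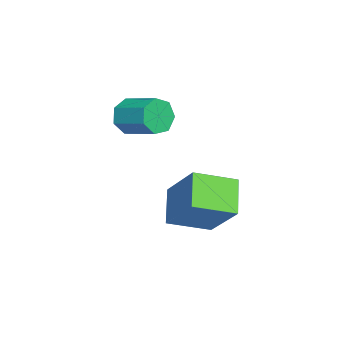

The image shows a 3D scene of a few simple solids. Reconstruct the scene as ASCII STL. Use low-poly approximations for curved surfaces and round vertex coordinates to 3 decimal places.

solid 
facet normal -0.789 -0.094 0.607
outer loop
vertex -1.477 0.014 0.025
vertex -2.066 1.432 -0.521
vertex -2.51 -0.993 -1.475
endloop
endfacet
facet normal 0.362 -0.870 0.335
outer loop
vertex -1.334 -0.852 -2.379
vertex -1.477 0.014 0.025
vertex -2.51 -0.993 -1.475
endloop
endfacet
facet normal -0.789 -0.094 0.607
outer loop
vertex -2.51 -0.993 -1.475
vertex -2.066 1.432 -0.521
vertex -3.099 0.426 -2.021
endloop
endfacet
facet normal -0.496 -0.483 -0.721
outer loop
vertex -3.099 0.426 -2.021
vertex -1.334 -0.852 -2.379
vertex -2.51 -0.993 -1.475
endloop
endfacet
facet normal 0.496 0.484 0.721
outer loop
vertex -1.477 0.014 0.025
vertex -0.89 1.573 -1.425
vertex -2.066 1.432 -0.521
endloop
endfacet
facet normal 0.361 -0.870 0.335
outer loop
vertex -0.301 0.154 -0.879
vertex -1.477 0.014 0.025
vertex -1.334 -0.852 -2.379
endloop
endfacet
facet normal 0.497 0.483 0.721
outer loop
vertex -0.301 0.154 -0.879
vertex -0.89 1.573 -1.425
vertex -1.477 0.014 0.025
endloop
endfacet
facet normal -0.362 0.870 -0.335
outer loop
vertex -2.066 1.432 -0.521
vertex -0.89 1.573 -1.425
vertex -3.099 0.426 -2.021
endloop
endfacet
facet normal -0.496 -0.484 -0.721
outer loop
vertex -1.923 0.566 -2.925
vertex -1.334 -0.852 -2.379
vertex -3.099 0.426 -2.021
endloop
endfacet
facet normal -0.361 0.870 -0.335
outer loop
vertex -3.099 0.426 -2.021
vertex -0.89 1.573 -1.425
vertex -1.923 0.566 -2.925
endloop
endfacet
facet normal 0.789 0.094 -0.607
outer loop
vertex -1.923 0.566 -2.925
vertex -0.301 0.154 -0.879
vertex -1.334 -0.852 -2.379
endloop
endfacet
facet normal 0.789 0.094 -0.607
outer loop
vertex -0.89 1.573 -1.425
vertex -0.301 0.154 -0.879
vertex -1.923 0.566 -2.925
endloop
endfacet
facet normal -0.502 -0.802 -0.325
outer loop
vertex -2.978 -2.503 0.82
vertex -3.454 -2.445 1.411
vertex -3.512 -2.129 0.722
endloop
endfacet
facet normal 0.304 0.189 -0.934
outer loop
vertex -2.978 -2.503 0.82
vertex -3.512 -2.129 0.722
vertex -2.271 -1.373 1.279
endloop
endfacet
facet normal 0.304 0.189 -0.934
outer loop
vertex -2.271 -1.373 1.279
vertex -3.512 -2.129 0.722
vertex -2.805 -0.999 1.181
endloop
endfacet
facet normal 0.502 0.802 0.325
outer loop
vertex -2.271 -1.373 1.279
vertex -2.805 -0.999 1.181
vertex -2.746 -1.315 1.869
endloop
endfacet
facet normal -0.501 -0.802 -0.325
outer loop
vertex -3.512 -2.129 0.722
vertex -3.454 -2.445 1.411
vertex -4.002 -1.993 1.142
endloop
endfacet
facet normal -0.443 0.561 -0.699
outer loop
vertex -3.512 -2.129 0.722
vertex -4.002 -1.993 1.142
vertex -2.805 -0.999 1.181
endloop
endfacet
facet normal -0.443 0.561 -0.699
outer loop
vertex -2.805 -0.999 1.181
vertex -4.002 -1.993 1.142
vertex -3.295 -0.863 1.601
endloop
endfacet
facet normal 0.501 0.802 0.325
outer loop
vertex -2.805 -0.999 1.181
vertex -3.295 -0.863 1.601
vertex -2.746 -1.315 1.869
endloop
endfacet
facet normal -0.502 -0.802 -0.325
outer loop
vertex -4.002 -1.993 1.142
vertex -3.454 -2.445 1.411
vertex -4.079 -2.197 1.764
endloop
endfacet
facet normal -0.857 0.511 0.062
outer loop
vertex -4.002 -1.993 1.142
vertex -4.079 -2.197 1.764
vertex -3.295 -0.863 1.601
endloop
endfacet
facet normal -0.857 0.511 0.062
outer loop
vertex -3.295 -0.863 1.601
vertex -4.079 -2.197 1.764
vertex -3.372 -1.067 2.223
endloop
endfacet
facet normal 0.501 0.802 0.325
outer loop
vertex -3.295 -0.863 1.601
vertex -3.372 -1.067 2.223
vertex -2.746 -1.315 1.869
endloop
endfacet
facet normal -0.502 -0.801 -0.326
outer loop
vertex -4.079 -2.197 1.764
vertex -3.454 -2.445 1.411
vertex -3.685 -2.589 2.12
endloop
endfacet
facet normal -0.626 0.076 0.776
outer loop
vertex -4.079 -2.197 1.764
vertex -3.685 -2.589 2.12
vertex -3.372 -1.067 2.223
endloop
endfacet
facet normal -0.626 0.076 0.776
outer loop
vertex -3.372 -1.067 2.223
vertex -3.685 -2.589 2.12
vertex -2.978 -1.458 2.579
endloop
endfacet
facet normal 0.502 0.802 0.325
outer loop
vertex -3.372 -1.067 2.223
vertex -2.978 -1.458 2.579
vertex -2.746 -1.315 1.869
endloop
endfacet
facet normal -0.501 -0.801 -0.326
outer loop
vertex -3.685 -2.589 2.12
vertex -3.454 -2.445 1.411
vertex -3.117 -2.872 1.942
endloop
endfacet
facet normal 0.077 -0.416 0.906
outer loop
vertex -3.685 -2.589 2.12
vertex -3.117 -2.872 1.942
vertex -2.978 -1.458 2.579
endloop
endfacet
facet normal 0.077 -0.416 0.906
outer loop
vertex -2.978 -1.458 2.579
vertex -3.117 -2.872 1.942
vertex -2.409 -1.741 2.401
endloop
endfacet
facet normal 0.501 0.802 0.325
outer loop
vertex -2.978 -1.458 2.579
vertex -2.409 -1.741 2.401
vertex -2.746 -1.315 1.869
endloop
endfacet
facet normal -0.502 -0.801 -0.326
outer loop
vertex -3.117 -2.872 1.942
vertex -3.454 -2.445 1.411
vertex -2.802 -2.834 1.363
endloop
endfacet
facet normal 0.722 -0.595 0.354
outer loop
vertex -3.117 -2.872 1.942
vertex -2.802 -2.834 1.363
vertex -2.409 -1.741 2.401
endloop
endfacet
facet normal 0.722 -0.595 0.353
outer loop
vertex -2.409 -1.741 2.401
vertex -2.802 -2.834 1.363
vertex -2.095 -1.703 1.822
endloop
endfacet
facet normal 0.501 0.802 0.325
outer loop
vertex -2.409 -1.741 2.401
vertex -2.095 -1.703 1.822
vertex -2.746 -1.315 1.869
endloop
endfacet
facet normal -0.502 -0.801 -0.326
outer loop
vertex -2.802 -2.834 1.363
vertex -3.454 -2.445 1.411
vertex -2.978 -2.503 0.82
endloop
endfacet
facet normal 0.823 -0.326 -0.465
outer loop
vertex -2.802 -2.834 1.363
vertex -2.978 -2.503 0.82
vertex -2.095 -1.703 1.822
endloop
endfacet
facet normal 0.823 -0.326 -0.465
outer loop
vertex -2.095 -1.703 1.822
vertex -2.978 -2.503 0.82
vertex -2.271 -1.373 1.279
endloop
endfacet
facet normal 0.501 0.802 0.325
outer loop
vertex -2.095 -1.703 1.822
vertex -2.271 -1.373 1.279
vertex -2.746 -1.315 1.869
endloop
endfacet

endsolid


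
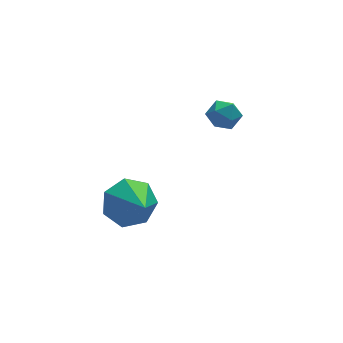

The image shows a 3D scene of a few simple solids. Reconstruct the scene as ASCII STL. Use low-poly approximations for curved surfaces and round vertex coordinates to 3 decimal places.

solid 
facet normal -0.057 0.830 -0.554
outer loop
vertex -0.642 2.006 0.17
vertex -1.471 1.601 -0.352
vertex -1.468 2.19 0.53
endloop
endfacet
facet normal 0.412 0.073 0.908
outer loop
vertex -0.642 2.006 0.17
vertex -1.468 2.19 0.53
vertex -1.369 0.099 0.652
endloop
endfacet
facet normal -0.056 0.830 -0.554
outer loop
vertex -1.468 2.19 0.53
vertex -1.471 1.601 -0.352
vertex -2.296 1.931 0.225
endloop
endfacet
facet normal -0.356 0.038 0.934
outer loop
vertex -1.468 2.19 0.53
vertex -2.296 1.931 0.225
vertex -1.369 0.099 0.652
endloop
endfacet
facet normal -0.055 0.831 -0.554
outer loop
vertex -2.296 1.931 0.225
vertex -1.471 1.601 -0.352
vertex -2.503 1.424 -0.514
endloop
endfacet
facet normal -0.834 -0.317 0.451
outer loop
vertex -2.296 1.931 0.225
vertex -2.503 1.424 -0.514
vertex -1.369 0.099 0.652
endloop
endfacet
facet normal -0.055 0.830 -0.555
outer loop
vertex -2.503 1.424 -0.514
vertex -1.471 1.601 -0.352
vertex -1.932 1.05 -1.131
endloop
endfacet
facet normal -0.666 -0.725 -0.177
outer loop
vertex -2.503 1.424 -0.514
vertex -1.932 1.05 -1.131
vertex -1.369 0.099 0.652
endloop
endfacet
facet normal -0.056 0.830 -0.554
outer loop
vertex -1.932 1.05 -1.131
vertex -1.471 1.601 -0.352
vertex -1.014 1.092 -1.161
endloop
endfacet
facet normal 0.025 -0.879 -0.477
outer loop
vertex -1.932 1.05 -1.131
vertex -1.014 1.092 -1.161
vertex -1.369 0.099 0.652
endloop
endfacet
facet normal -0.056 0.831 -0.554
outer loop
vertex -1.014 1.092 -1.161
vertex -1.471 1.601 -0.352
vertex -0.439 1.517 -0.582
endloop
endfacet
facet normal 0.715 -0.663 -0.223
outer loop
vertex -1.014 1.092 -1.161
vertex -0.439 1.517 -0.582
vertex -1.369 0.099 0.652
endloop
endfacet
facet normal -0.056 0.830 -0.555
outer loop
vertex -0.439 1.517 -0.582
vertex -1.471 1.601 -0.352
vertex -0.642 2.006 0.17
endloop
endfacet
facet normal 0.887 -0.239 0.395
outer loop
vertex -0.439 1.517 -0.582
vertex -0.642 2.006 0.17
vertex -1.369 0.099 0.652
endloop
endfacet
facet normal 0.201 0.930 0.307
outer loop
vertex 2.829 4.452 1.444
vertex 2.744 4.243 2.133
vertex 3.398 4.205 1.82
endloop
endfacet
facet normal 0.541 0.785 -0.303
outer loop
vertex 2.829 4.452 1.444
vertex 3.398 4.205 1.82
vertex 3.304 4.003 1.129
endloop
endfacet
facet normal 0.052 0.610 -0.791
outer loop
vertex 2.829 4.452 1.444
vertex 3.304 4.003 1.129
vertex 2.593 3.916 1.015
endloop
endfacet
facet normal -0.590 0.647 -0.483
outer loop
vertex 2.829 4.452 1.444
vertex 2.593 3.916 1.015
vertex 2.247 4.064 1.636
endloop
endfacet
facet normal -0.499 0.845 0.195
outer loop
vertex 2.829 4.452 1.444
vertex 2.247 4.064 1.636
vertex 2.744 4.243 2.133
endloop
endfacet
facet normal 0.957 0.215 -0.193
outer loop
vertex 3.304 4.003 1.129
vertex 3.398 4.205 1.82
vertex 3.513 3.516 1.624
endloop
endfacet
facet normal 0.407 0.451 0.795
outer loop
vertex 3.398 4.205 1.82
vertex 2.744 4.243 2.133
vertex 3.167 3.664 2.245
endloop
endfacet
facet normal -0.726 0.312 0.613
outer loop
vertex 2.744 4.243 2.133
vertex 2.247 4.064 1.636
vertex 2.456 3.577 2.131
endloop
endfacet
facet normal -0.874 -0.008 -0.485
outer loop
vertex 2.247 4.064 1.636
vertex 2.593 3.916 1.015
vertex 2.362 3.375 1.44
endloop
endfacet
facet normal 0.166 -0.069 -0.984
outer loop
vertex 2.593 3.916 1.015
vertex 3.304 4.003 1.129
vertex 3.016 3.337 1.127
endloop
endfacet
facet normal 0.590 -0.647 0.483
outer loop
vertex 2.931 3.128 1.816
vertex 3.513 3.516 1.624
vertex 3.167 3.664 2.245
endloop
endfacet
facet normal -0.052 -0.610 0.791
outer loop
vertex 2.931 3.128 1.816
vertex 3.167 3.664 2.245
vertex 2.456 3.577 2.131
endloop
endfacet
facet normal -0.541 -0.785 0.303
outer loop
vertex 2.931 3.128 1.816
vertex 2.456 3.577 2.131
vertex 2.362 3.375 1.44
endloop
endfacet
facet normal -0.201 -0.930 -0.307
outer loop
vertex 2.931 3.128 1.816
vertex 2.362 3.375 1.44
vertex 3.016 3.337 1.127
endloop
endfacet
facet normal 0.499 -0.845 -0.195
outer loop
vertex 2.931 3.128 1.816
vertex 3.016 3.337 1.127
vertex 3.513 3.516 1.624
endloop
endfacet
facet normal 0.874 0.008 0.485
outer loop
vertex 3.167 3.664 2.245
vertex 3.513 3.516 1.624
vertex 3.398 4.205 1.82
endloop
endfacet
facet normal -0.166 0.069 0.984
outer loop
vertex 2.456 3.577 2.131
vertex 3.167 3.664 2.245
vertex 2.744 4.243 2.133
endloop
endfacet
facet normal -0.957 -0.215 0.193
outer loop
vertex 2.362 3.375 1.44
vertex 2.456 3.577 2.131
vertex 2.247 4.064 1.636
endloop
endfacet
facet normal -0.407 -0.451 -0.795
outer loop
vertex 3.016 3.337 1.127
vertex 2.362 3.375 1.44
vertex 2.593 3.916 1.015
endloop
endfacet
facet normal 0.726 -0.312 -0.613
outer loop
vertex 3.513 3.516 1.624
vertex 3.016 3.337 1.127
vertex 3.304 4.003 1.129
endloop
endfacet

endsolid


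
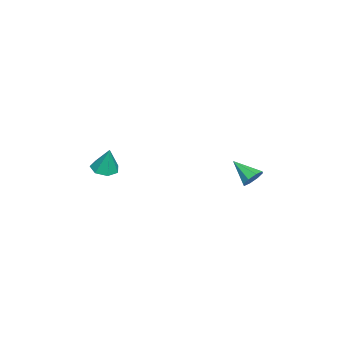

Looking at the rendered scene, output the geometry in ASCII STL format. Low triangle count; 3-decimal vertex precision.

solid 
facet normal 0.358 0.756 -0.548
outer loop
vertex 2.113 3.074 1.386
vertex 1.519 3.178 1.142
vertex 1.849 3.396 1.658
endloop
endfacet
facet normal 0.573 -0.201 0.794
outer loop
vertex 2.113 3.074 1.386
vertex 1.849 3.396 1.658
vertex 1.001 2.082 1.938
endloop
endfacet
facet normal 0.359 0.755 -0.549
outer loop
vertex 1.849 3.396 1.658
vertex 1.519 3.178 1.142
vertex 1.392 3.591 1.627
endloop
endfacet
facet normal 0.018 0.197 0.980
outer loop
vertex 1.849 3.396 1.658
vertex 1.392 3.591 1.627
vertex 1.001 2.082 1.938
endloop
endfacet
facet normal 0.357 0.755 -0.550
outer loop
vertex 1.392 3.591 1.627
vertex 1.519 3.178 1.142
vertex 1.01 3.543 1.313
endloop
endfacet
facet normal -0.627 0.310 0.715
outer loop
vertex 1.392 3.591 1.627
vertex 1.01 3.543 1.313
vertex 1.001 2.082 1.938
endloop
endfacet
facet normal 0.357 0.755 -0.549
outer loop
vertex 1.01 3.543 1.313
vertex 1.519 3.178 1.142
vertex 0.926 3.281 0.898
endloop
endfacet
facet normal -0.985 0.072 0.154
outer loop
vertex 1.01 3.543 1.313
vertex 0.926 3.281 0.898
vertex 1.001 2.082 1.938
endloop
endfacet
facet normal 0.357 0.756 -0.549
outer loop
vertex 0.926 3.281 0.898
vertex 1.519 3.178 1.142
vertex 1.19 2.959 0.626
endloop
endfacet
facet normal -0.847 -0.378 -0.375
outer loop
vertex 0.926 3.281 0.898
vertex 1.19 2.959 0.626
vertex 1.001 2.082 1.938
endloop
endfacet
facet normal 0.358 0.755 -0.549
outer loop
vertex 1.19 2.959 0.626
vertex 1.519 3.178 1.142
vertex 1.647 2.765 0.657
endloop
endfacet
facet normal -0.291 -0.775 -0.560
outer loop
vertex 1.19 2.959 0.626
vertex 1.647 2.765 0.657
vertex 1.001 2.082 1.938
endloop
endfacet
facet normal 0.358 0.755 -0.549
outer loop
vertex 1.647 2.765 0.657
vertex 1.519 3.178 1.142
vertex 2.029 2.812 0.971
endloop
endfacet
facet normal 0.352 -0.888 -0.296
outer loop
vertex 1.647 2.765 0.657
vertex 2.029 2.812 0.971
vertex 1.001 2.082 1.938
endloop
endfacet
facet normal 0.358 0.755 -0.549
outer loop
vertex 2.029 2.812 0.971
vertex 1.519 3.178 1.142
vertex 2.113 3.074 1.386
endloop
endfacet
facet normal 0.712 -0.650 0.266
outer loop
vertex 2.029 2.812 0.971
vertex 2.113 3.074 1.386
vertex 1.001 2.082 1.938
endloop
endfacet
facet normal -0.176 -0.233 -0.956
outer loop
vertex 3.727 -3.395 1.635
vertex 3.113 -3.719 1.827
vertex 3.218 -3.032 1.64
endloop
endfacet
facet normal 0.577 0.807 0.124
outer loop
vertex 3.727 -3.395 1.635
vertex 3.218 -3.032 1.64
vertex 3.367 -3.381 3.213
endloop
endfacet
facet normal -0.174 -0.234 -0.957
outer loop
vertex 3.218 -3.032 1.64
vertex 3.113 -3.719 1.827
vertex 2.63 -3.187 1.785
endloop
endfacet
facet normal -0.195 0.954 0.230
outer loop
vertex 3.218 -3.032 1.64
vertex 2.63 -3.187 1.785
vertex 3.367 -3.381 3.213
endloop
endfacet
facet normal -0.173 -0.233 -0.957
outer loop
vertex 2.63 -3.187 1.785
vertex 3.113 -3.719 1.827
vertex 2.406 -3.743 1.961
endloop
endfacet
facet normal -0.766 0.453 0.457
outer loop
vertex 2.63 -3.187 1.785
vertex 2.406 -3.743 1.961
vertex 3.367 -3.381 3.213
endloop
endfacet
facet normal -0.173 -0.233 -0.957
outer loop
vertex 2.406 -3.743 1.961
vertex 3.113 -3.719 1.827
vertex 2.715 -4.281 2.036
endloop
endfacet
facet normal -0.706 -0.317 0.633
outer loop
vertex 2.406 -3.743 1.961
vertex 2.715 -4.281 2.036
vertex 3.367 -3.381 3.213
endloop
endfacet
facet normal -0.175 -0.232 -0.957
outer loop
vertex 2.715 -4.281 2.036
vertex 3.113 -3.719 1.827
vertex 3.323 -4.396 1.953
endloop
endfacet
facet normal -0.061 -0.776 0.627
outer loop
vertex 2.715 -4.281 2.036
vertex 3.323 -4.396 1.953
vertex 3.367 -3.381 3.213
endloop
endfacet
facet normal -0.175 -0.232 -0.957
outer loop
vertex 3.323 -4.396 1.953
vertex 3.113 -3.719 1.827
vertex 3.774 -4.002 1.775
endloop
endfacet
facet normal 0.682 -0.581 0.444
outer loop
vertex 3.323 -4.396 1.953
vertex 3.774 -4.002 1.775
vertex 3.367 -3.381 3.213
endloop
endfacet
facet normal -0.175 -0.234 -0.956
outer loop
vertex 3.774 -4.002 1.775
vertex 3.113 -3.719 1.827
vertex 3.727 -3.395 1.635
endloop
endfacet
facet normal 0.967 0.126 0.220
outer loop
vertex 3.774 -4.002 1.775
vertex 3.727 -3.395 1.635
vertex 3.367 -3.381 3.213
endloop
endfacet

endsolid


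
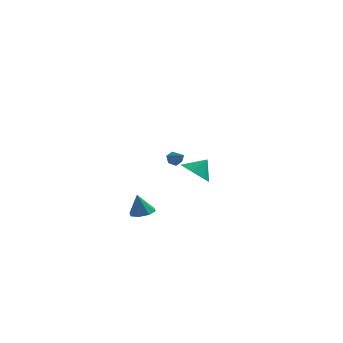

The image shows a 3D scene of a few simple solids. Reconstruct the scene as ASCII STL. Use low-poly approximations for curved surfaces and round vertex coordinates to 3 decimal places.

solid 
facet normal -0.543 0.639 -0.545
outer loop
vertex 0.911 4.158 -3.505
vertex 0.492 4.021 -3.248
vertex 0.779 4.408 -3.08
endloop
endfacet
facet normal 0.941 0.321 0.104
outer loop
vertex 0.911 4.158 -3.505
vertex 0.779 4.408 -3.08
vertex 1.108 3.299 -2.632
endloop
endfacet
facet normal -0.544 0.639 -0.544
outer loop
vertex 0.779 4.408 -3.08
vertex 0.492 4.021 -3.248
vertex 0.36 4.27 -2.823
endloop
endfacet
facet normal 0.360 0.439 0.823
outer loop
vertex 0.779 4.408 -3.08
vertex 0.36 4.27 -2.823
vertex 1.108 3.299 -2.632
endloop
endfacet
facet normal -0.545 0.639 -0.543
outer loop
vertex 0.36 4.27 -2.823
vertex 0.492 4.021 -3.248
vertex 0.074 3.883 -2.991
endloop
endfacet
facet normal -0.383 -0.115 0.917
outer loop
vertex 0.36 4.27 -2.823
vertex 0.074 3.883 -2.991
vertex 1.108 3.299 -2.632
endloop
endfacet
facet normal -0.545 0.637 -0.545
outer loop
vertex 0.074 3.883 -2.991
vertex 0.492 4.021 -3.248
vertex 0.206 3.633 -3.415
endloop
endfacet
facet normal -0.545 -0.785 0.293
outer loop
vertex 0.074 3.883 -2.991
vertex 0.206 3.633 -3.415
vertex 1.108 3.299 -2.632
endloop
endfacet
facet normal -0.545 0.637 -0.546
outer loop
vertex 0.206 3.633 -3.415
vertex 0.492 4.021 -3.248
vertex 0.625 3.771 -3.672
endloop
endfacet
facet normal 0.036 -0.904 -0.427
outer loop
vertex 0.206 3.633 -3.415
vertex 0.625 3.771 -3.672
vertex 1.108 3.299 -2.632
endloop
endfacet
facet normal -0.543 0.637 -0.546
outer loop
vertex 0.625 3.771 -3.672
vertex 0.492 4.021 -3.248
vertex 0.911 4.158 -3.505
endloop
endfacet
facet normal 0.778 -0.351 -0.521
outer loop
vertex 0.625 3.771 -3.672
vertex 0.911 4.158 -3.505
vertex 1.108 3.299 -2.632
endloop
endfacet
facet normal -0.572 -0.393 -0.720
outer loop
vertex 3.032 -3.117 -1.581
vertex 2.262 -2.988 -1.039
vertex 2.648 -2.393 -1.671
endloop
endfacet
facet normal 0.884 0.456 -0.104
outer loop
vertex 3.032 -3.117 -1.581
vertex 2.648 -2.393 -1.671
vertex 2.898 -2.552 -0.241
endloop
endfacet
facet normal -0.572 -0.393 -0.720
outer loop
vertex 2.648 -2.393 -1.671
vertex 2.262 -2.988 -1.039
vertex 1.974 -2.117 -1.286
endloop
endfacet
facet normal 0.395 0.918 0.033
outer loop
vertex 2.648 -2.393 -1.671
vertex 1.974 -2.117 -1.286
vertex 2.898 -2.552 -0.241
endloop
endfacet
facet normal -0.573 -0.393 -0.719
outer loop
vertex 1.974 -2.117 -1.286
vertex 2.262 -2.988 -1.039
vertex 1.517 -2.497 -0.714
endloop
endfacet
facet normal -0.128 0.870 0.476
outer loop
vertex 1.974 -2.117 -1.286
vertex 1.517 -2.497 -0.714
vertex 2.898 -2.552 -0.241
endloop
endfacet
facet normal -0.573 -0.392 -0.720
outer loop
vertex 1.517 -2.497 -0.714
vertex 2.262 -2.988 -1.039
vertex 1.621 -3.247 -0.388
endloop
endfacet
facet normal -0.291 0.347 0.891
outer loop
vertex 1.517 -2.497 -0.714
vertex 1.621 -3.247 -0.388
vertex 2.898 -2.552 -0.241
endloop
endfacet
facet normal -0.572 -0.393 -0.720
outer loop
vertex 1.621 -3.247 -0.388
vertex 2.262 -2.988 -1.039
vertex 2.208 -3.802 -0.552
endloop
endfacet
facet normal 0.028 -0.256 0.966
outer loop
vertex 1.621 -3.247 -0.388
vertex 2.208 -3.802 -0.552
vertex 2.898 -2.552 -0.241
endloop
endfacet
facet normal -0.572 -0.393 -0.720
outer loop
vertex 2.208 -3.802 -0.552
vertex 2.262 -2.988 -1.039
vertex 2.836 -3.744 -1.083
endloop
endfacet
facet normal 0.590 -0.486 0.645
outer loop
vertex 2.208 -3.802 -0.552
vertex 2.836 -3.744 -1.083
vertex 2.898 -2.552 -0.241
endloop
endfacet
facet normal -0.572 -0.393 -0.720
outer loop
vertex 2.836 -3.744 -1.083
vertex 2.262 -2.988 -1.039
vertex 3.032 -3.117 -1.581
endloop
endfacet
facet normal 0.971 -0.170 0.169
outer loop
vertex 2.836 -3.744 -1.083
vertex 3.032 -3.117 -1.581
vertex 2.898 -2.552 -0.241
endloop
endfacet
facet normal 0.226 -0.024 -0.974
outer loop
vertex 0.097 -4.329 -3.52
vertex -0.308 -3.755 -3.628
vertex 0.374 -3.865 -3.467
endloop
endfacet
facet normal 0.629 -0.448 0.635
outer loop
vertex 0.097 -4.329 -3.52
vertex 0.374 -3.865 -3.467
vertex -0.592 -3.725 -2.412
endloop
endfacet
facet normal 0.226 -0.024 -0.974
outer loop
vertex 0.374 -3.865 -3.467
vertex -0.308 -3.755 -3.628
vertex 0.253 -3.337 -3.508
endloop
endfacet
facet normal 0.734 0.218 0.643
outer loop
vertex 0.374 -3.865 -3.467
vertex 0.253 -3.337 -3.508
vertex -0.592 -3.725 -2.412
endloop
endfacet
facet normal 0.228 -0.026 -0.973
outer loop
vertex 0.253 -3.337 -3.508
vertex -0.308 -3.755 -3.628
vertex -0.198 -3.054 -3.621
endloop
endfacet
facet normal 0.347 0.768 0.539
outer loop
vertex 0.253 -3.337 -3.508
vertex -0.198 -3.054 -3.621
vertex -0.592 -3.725 -2.412
endloop
endfacet
facet normal 0.226 -0.026 -0.974
outer loop
vertex -0.198 -3.054 -3.621
vertex -0.308 -3.755 -3.628
vertex -0.713 -3.182 -3.737
endloop
endfacet
facet normal -0.303 0.872 0.385
outer loop
vertex -0.198 -3.054 -3.621
vertex -0.713 -3.182 -3.737
vertex -0.592 -3.725 -2.412
endloop
endfacet
facet normal 0.227 -0.025 -0.974
outer loop
vertex -0.713 -3.182 -3.737
vertex -0.308 -3.755 -3.628
vertex -0.991 -3.646 -3.79
endloop
endfacet
facet normal -0.839 0.472 0.270
outer loop
vertex -0.713 -3.182 -3.737
vertex -0.991 -3.646 -3.79
vertex -0.592 -3.725 -2.412
endloop
endfacet
facet normal 0.227 -0.023 -0.974
outer loop
vertex -0.991 -3.646 -3.79
vertex -0.308 -3.755 -3.628
vertex -0.869 -4.174 -3.749
endloop
endfacet
facet normal -0.945 -0.198 0.262
outer loop
vertex -0.991 -3.646 -3.79
vertex -0.869 -4.174 -3.749
vertex -0.592 -3.725 -2.412
endloop
endfacet
facet normal 0.228 -0.025 -0.973
outer loop
vertex -0.869 -4.174 -3.749
vertex -0.308 -3.755 -3.628
vertex -0.418 -4.457 -3.636
endloop
endfacet
facet normal -0.559 -0.744 0.366
outer loop
vertex -0.869 -4.174 -3.749
vertex -0.418 -4.457 -3.636
vertex -0.592 -3.725 -2.412
endloop
endfacet
facet normal 0.225 -0.024 -0.974
outer loop
vertex -0.418 -4.457 -3.636
vertex -0.308 -3.755 -3.628
vertex 0.097 -4.329 -3.52
endloop
endfacet
facet normal 0.094 -0.849 0.521
outer loop
vertex -0.418 -4.457 -3.636
vertex 0.097 -4.329 -3.52
vertex -0.592 -3.725 -2.412
endloop
endfacet

endsolid


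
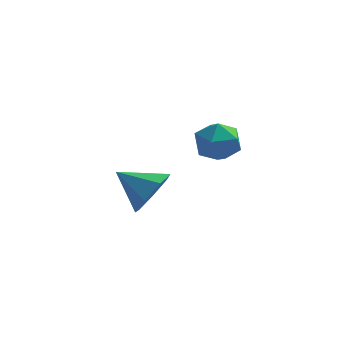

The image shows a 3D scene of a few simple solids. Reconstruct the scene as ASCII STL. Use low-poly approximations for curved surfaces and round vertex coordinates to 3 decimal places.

solid 
facet normal -0.459 0.867 -0.192
outer loop
vertex 3.227 -1.294 1.797
vertex 2.65 -1.598 1.804
vertex 2.894 -1.347 2.355
endloop
endfacet
facet normal 0.142 0.974 0.177
outer loop
vertex 3.227 -1.294 1.797
vertex 2.894 -1.347 2.355
vertex 3.539 -1.44 2.35
endloop
endfacet
facet normal 0.683 0.703 -0.200
outer loop
vertex 3.227 -1.294 1.797
vertex 3.539 -1.44 2.35
vertex 3.694 -1.748 1.797
endloop
endfacet
facet normal 0.416 0.428 -0.802
outer loop
vertex 3.227 -1.294 1.797
vertex 3.694 -1.748 1.797
vertex 3.145 -1.846 1.46
endloop
endfacet
facet normal -0.289 0.530 -0.797
outer loop
vertex 3.227 -1.294 1.797
vertex 3.145 -1.846 1.46
vertex 2.65 -1.598 1.804
endloop
endfacet
facet normal 0.094 0.609 0.788
outer loop
vertex 3.539 -1.44 2.35
vertex 2.894 -1.347 2.355
vertex 3.155 -1.834 2.7
endloop
endfacet
facet normal -0.880 0.436 0.191
outer loop
vertex 2.894 -1.347 2.355
vertex 2.65 -1.598 1.804
vertex 2.606 -1.932 2.363
endloop
endfacet
facet normal -0.604 -0.112 -0.789
outer loop
vertex 2.65 -1.598 1.804
vertex 3.145 -1.846 1.46
vertex 2.761 -2.24 1.81
endloop
endfacet
facet normal 0.538 -0.276 -0.796
outer loop
vertex 3.145 -1.846 1.46
vertex 3.694 -1.748 1.797
vertex 3.406 -2.333 1.805
endloop
endfacet
facet normal 0.969 0.169 0.177
outer loop
vertex 3.694 -1.748 1.797
vertex 3.539 -1.44 2.35
vertex 3.65 -2.082 2.356
endloop
endfacet
facet normal -0.416 -0.428 0.802
outer loop
vertex 3.073 -2.386 2.363
vertex 3.155 -1.834 2.7
vertex 2.606 -1.932 2.363
endloop
endfacet
facet normal -0.683 -0.703 0.200
outer loop
vertex 3.073 -2.386 2.363
vertex 2.606 -1.932 2.363
vertex 2.761 -2.24 1.81
endloop
endfacet
facet normal -0.142 -0.974 -0.177
outer loop
vertex 3.073 -2.386 2.363
vertex 2.761 -2.24 1.81
vertex 3.406 -2.333 1.805
endloop
endfacet
facet normal 0.459 -0.867 0.192
outer loop
vertex 3.073 -2.386 2.363
vertex 3.406 -2.333 1.805
vertex 3.65 -2.082 2.356
endloop
endfacet
facet normal 0.289 -0.530 0.797
outer loop
vertex 3.073 -2.386 2.363
vertex 3.65 -2.082 2.356
vertex 3.155 -1.834 2.7
endloop
endfacet
facet normal -0.538 0.276 0.796
outer loop
vertex 2.606 -1.932 2.363
vertex 3.155 -1.834 2.7
vertex 2.894 -1.347 2.355
endloop
endfacet
facet normal -0.969 -0.169 -0.177
outer loop
vertex 2.761 -2.24 1.81
vertex 2.606 -1.932 2.363
vertex 2.65 -1.598 1.804
endloop
endfacet
facet normal -0.094 -0.609 -0.788
outer loop
vertex 3.406 -2.333 1.805
vertex 2.761 -2.24 1.81
vertex 3.145 -1.846 1.46
endloop
endfacet
facet normal 0.880 -0.436 -0.191
outer loop
vertex 3.65 -2.082 2.356
vertex 3.406 -2.333 1.805
vertex 3.694 -1.748 1.797
endloop
endfacet
facet normal 0.604 0.112 0.789
outer loop
vertex 3.155 -1.834 2.7
vertex 3.65 -2.082 2.356
vertex 3.539 -1.44 2.35
endloop
endfacet
facet normal 0.855 -0.195 -0.481
outer loop
vertex 1.578 -0.857 -0.136
vertex 1.316 -0.493 -0.749
vertex 1.71 -0.211 -0.163
endloop
endfacet
facet normal -0.022 0.046 0.999
outer loop
vertex 1.578 -0.857 -0.136
vertex 1.71 -0.211 -0.163
vertex 0.324 -0.267 -0.191
endloop
endfacet
facet normal 0.855 -0.194 -0.481
outer loop
vertex 1.71 -0.211 -0.163
vertex 1.316 -0.493 -0.749
vertex 1.544 0.222 -0.632
endloop
endfacet
facet normal -0.043 0.726 0.686
outer loop
vertex 1.71 -0.211 -0.163
vertex 1.544 0.222 -0.632
vertex 0.324 -0.267 -0.191
endloop
endfacet
facet normal 0.855 -0.194 -0.481
outer loop
vertex 1.544 0.222 -0.632
vertex 1.316 -0.493 -0.749
vertex 1.207 0.117 -1.189
endloop
endfacet
facet normal -0.359 0.932 0.041
outer loop
vertex 1.544 0.222 -0.632
vertex 1.207 0.117 -1.189
vertex 0.324 -0.267 -0.191
endloop
endfacet
facet normal 0.854 -0.195 -0.482
outer loop
vertex 1.207 0.117 -1.189
vertex 1.316 -0.493 -0.749
vertex 0.951 -0.447 -1.415
endloop
endfacet
facet normal -0.731 0.512 -0.450
outer loop
vertex 1.207 0.117 -1.189
vertex 0.951 -0.447 -1.415
vertex 0.324 -0.267 -0.191
endloop
endfacet
facet normal 0.854 -0.195 -0.482
outer loop
vertex 0.951 -0.447 -1.415
vertex 1.316 -0.493 -0.749
vertex 0.97 -1.046 -1.139
endloop
endfacet
facet normal -0.881 -0.221 -0.419
outer loop
vertex 0.951 -0.447 -1.415
vertex 0.97 -1.046 -1.139
vertex 0.324 -0.267 -0.191
endloop
endfacet
facet normal 0.855 -0.195 -0.481
outer loop
vertex 0.97 -1.046 -1.139
vertex 1.316 -0.493 -0.749
vertex 1.249 -1.228 -0.57
endloop
endfacet
facet normal -0.693 -0.712 0.112
outer loop
vertex 0.97 -1.046 -1.139
vertex 1.249 -1.228 -0.57
vertex 0.324 -0.267 -0.191
endloop
endfacet
facet normal 0.855 -0.195 -0.481
outer loop
vertex 1.249 -1.228 -0.57
vertex 1.316 -0.493 -0.749
vertex 1.578 -0.857 -0.136
endloop
endfacet
facet normal -0.311 -0.593 0.743
outer loop
vertex 1.249 -1.228 -0.57
vertex 1.578 -0.857 -0.136
vertex 0.324 -0.267 -0.191
endloop
endfacet

endsolid
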